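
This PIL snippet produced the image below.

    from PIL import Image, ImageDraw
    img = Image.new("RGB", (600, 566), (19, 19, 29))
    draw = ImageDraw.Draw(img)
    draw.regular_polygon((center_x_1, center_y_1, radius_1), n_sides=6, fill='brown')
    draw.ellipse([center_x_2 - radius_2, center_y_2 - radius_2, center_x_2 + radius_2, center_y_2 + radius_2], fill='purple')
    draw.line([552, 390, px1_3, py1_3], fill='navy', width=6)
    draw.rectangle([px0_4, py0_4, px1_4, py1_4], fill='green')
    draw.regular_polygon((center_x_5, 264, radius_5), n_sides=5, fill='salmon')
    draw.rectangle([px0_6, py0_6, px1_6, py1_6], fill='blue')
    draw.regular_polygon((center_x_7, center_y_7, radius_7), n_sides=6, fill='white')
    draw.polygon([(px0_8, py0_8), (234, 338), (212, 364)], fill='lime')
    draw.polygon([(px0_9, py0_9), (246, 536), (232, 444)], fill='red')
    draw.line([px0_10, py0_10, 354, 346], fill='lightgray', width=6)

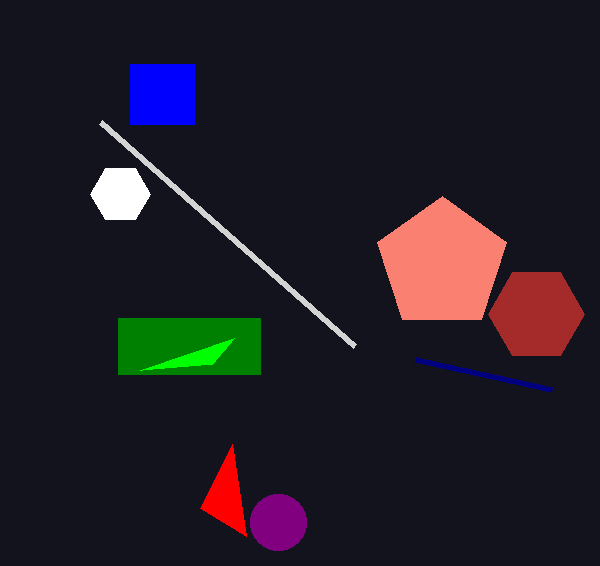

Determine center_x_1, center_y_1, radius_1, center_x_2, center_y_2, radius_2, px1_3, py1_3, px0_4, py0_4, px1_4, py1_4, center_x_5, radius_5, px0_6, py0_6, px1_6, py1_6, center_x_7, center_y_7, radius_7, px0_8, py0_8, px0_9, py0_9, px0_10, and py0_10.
center_x_1 = 536
center_y_1 = 314
radius_1 = 48
center_x_2 = 278
center_y_2 = 522
radius_2 = 28
px1_3 = 416
py1_3 = 360
px0_4 = 118
py0_4 = 318
px1_4 = 260
py1_4 = 374
center_x_5 = 442
radius_5 = 68
px0_6 = 130
py0_6 = 64
px1_6 = 194
py1_6 = 124
center_x_7 = 120
center_y_7 = 194
radius_7 = 30
px0_8 = 140
py0_8 = 370
px0_9 = 200
py0_9 = 508
px0_10 = 100
py0_10 = 122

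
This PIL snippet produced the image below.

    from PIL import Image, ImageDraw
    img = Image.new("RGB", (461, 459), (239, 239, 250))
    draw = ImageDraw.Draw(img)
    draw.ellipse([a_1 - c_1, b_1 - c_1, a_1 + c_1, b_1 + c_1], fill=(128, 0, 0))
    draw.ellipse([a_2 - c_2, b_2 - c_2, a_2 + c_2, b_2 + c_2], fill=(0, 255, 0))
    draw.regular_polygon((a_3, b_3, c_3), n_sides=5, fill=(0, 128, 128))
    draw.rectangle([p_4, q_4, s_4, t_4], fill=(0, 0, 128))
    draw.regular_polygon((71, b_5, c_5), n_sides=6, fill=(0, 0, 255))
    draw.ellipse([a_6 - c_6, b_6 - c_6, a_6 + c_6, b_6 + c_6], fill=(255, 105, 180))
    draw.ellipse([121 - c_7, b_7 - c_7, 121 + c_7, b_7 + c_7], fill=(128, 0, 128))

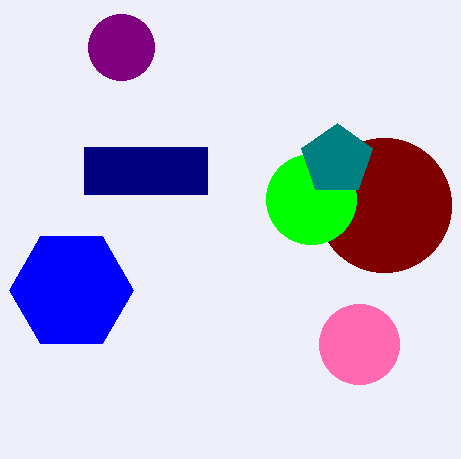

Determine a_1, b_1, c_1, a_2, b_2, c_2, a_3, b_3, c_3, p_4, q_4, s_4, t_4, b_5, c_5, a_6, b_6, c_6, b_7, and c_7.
a_1 = 384
b_1 = 205
c_1 = 67
a_2 = 311
b_2 = 199
c_2 = 45
a_3 = 337
b_3 = 160
c_3 = 37
p_4 = 84
q_4 = 147
s_4 = 207
t_4 = 194
b_5 = 290
c_5 = 62
a_6 = 359
b_6 = 344
c_6 = 40
b_7 = 47
c_7 = 33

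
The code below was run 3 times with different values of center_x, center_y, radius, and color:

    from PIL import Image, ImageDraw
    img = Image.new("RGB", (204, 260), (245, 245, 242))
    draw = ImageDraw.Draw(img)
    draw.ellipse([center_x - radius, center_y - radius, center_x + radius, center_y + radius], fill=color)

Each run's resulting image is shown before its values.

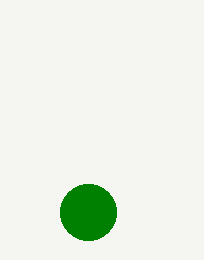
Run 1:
center_x = 88, center_y = 212, radius = 28, color = 'green'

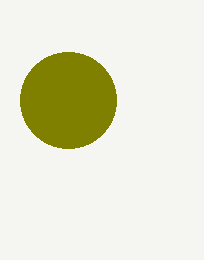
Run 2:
center_x = 68; center_y = 100; radius = 48; color = 'olive'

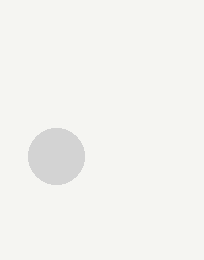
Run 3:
center_x = 56
center_y = 156
radius = 28
color = 'lightgray'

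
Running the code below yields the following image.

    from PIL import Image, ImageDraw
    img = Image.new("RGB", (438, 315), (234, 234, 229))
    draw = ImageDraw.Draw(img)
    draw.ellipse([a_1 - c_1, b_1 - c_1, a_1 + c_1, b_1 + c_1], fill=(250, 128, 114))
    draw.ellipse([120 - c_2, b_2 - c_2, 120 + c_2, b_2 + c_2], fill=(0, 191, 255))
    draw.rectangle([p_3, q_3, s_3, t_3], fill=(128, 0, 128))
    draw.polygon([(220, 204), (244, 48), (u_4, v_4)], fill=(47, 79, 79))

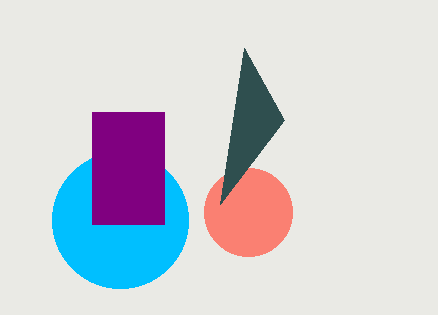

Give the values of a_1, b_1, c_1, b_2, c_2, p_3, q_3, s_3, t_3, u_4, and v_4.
a_1 = 248; b_1 = 212; c_1 = 44; b_2 = 220; c_2 = 68; p_3 = 92; q_3 = 112; s_3 = 164; t_3 = 224; u_4 = 284; v_4 = 120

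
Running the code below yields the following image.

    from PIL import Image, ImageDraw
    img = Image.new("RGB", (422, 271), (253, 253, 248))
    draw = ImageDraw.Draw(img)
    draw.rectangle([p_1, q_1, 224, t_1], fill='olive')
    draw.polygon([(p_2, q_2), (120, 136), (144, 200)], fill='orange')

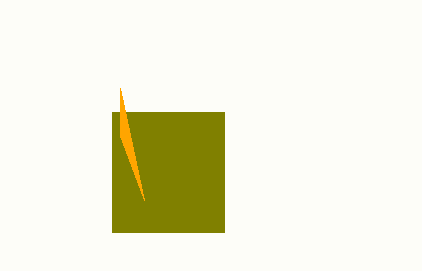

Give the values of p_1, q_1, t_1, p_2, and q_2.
p_1 = 112
q_1 = 112
t_1 = 232
p_2 = 120
q_2 = 88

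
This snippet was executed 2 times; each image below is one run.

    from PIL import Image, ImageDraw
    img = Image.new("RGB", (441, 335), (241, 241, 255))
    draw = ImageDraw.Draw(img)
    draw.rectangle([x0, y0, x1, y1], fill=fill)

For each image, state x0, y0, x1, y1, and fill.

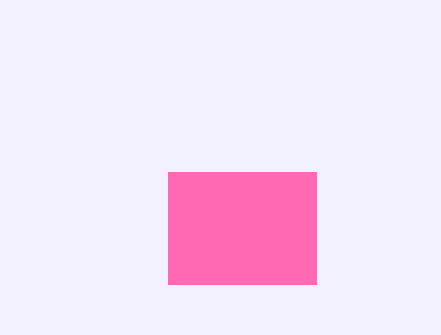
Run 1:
x0 = 168
y0 = 172
x1 = 316
y1 = 284
fill = 'hotpink'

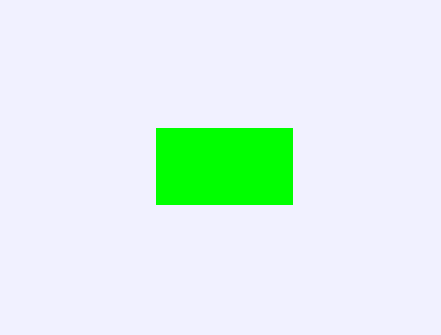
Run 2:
x0 = 156; y0 = 128; x1 = 292; y1 = 204; fill = 'lime'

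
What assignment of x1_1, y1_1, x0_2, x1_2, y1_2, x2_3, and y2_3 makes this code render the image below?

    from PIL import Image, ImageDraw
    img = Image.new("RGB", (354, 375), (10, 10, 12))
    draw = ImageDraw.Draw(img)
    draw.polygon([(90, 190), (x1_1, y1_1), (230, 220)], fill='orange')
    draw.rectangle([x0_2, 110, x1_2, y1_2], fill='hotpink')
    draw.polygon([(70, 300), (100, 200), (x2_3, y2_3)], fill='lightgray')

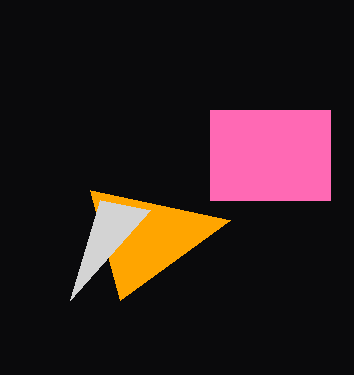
x1_1 = 120; y1_1 = 300; x0_2 = 210; x1_2 = 330; y1_2 = 200; x2_3 = 150; y2_3 = 210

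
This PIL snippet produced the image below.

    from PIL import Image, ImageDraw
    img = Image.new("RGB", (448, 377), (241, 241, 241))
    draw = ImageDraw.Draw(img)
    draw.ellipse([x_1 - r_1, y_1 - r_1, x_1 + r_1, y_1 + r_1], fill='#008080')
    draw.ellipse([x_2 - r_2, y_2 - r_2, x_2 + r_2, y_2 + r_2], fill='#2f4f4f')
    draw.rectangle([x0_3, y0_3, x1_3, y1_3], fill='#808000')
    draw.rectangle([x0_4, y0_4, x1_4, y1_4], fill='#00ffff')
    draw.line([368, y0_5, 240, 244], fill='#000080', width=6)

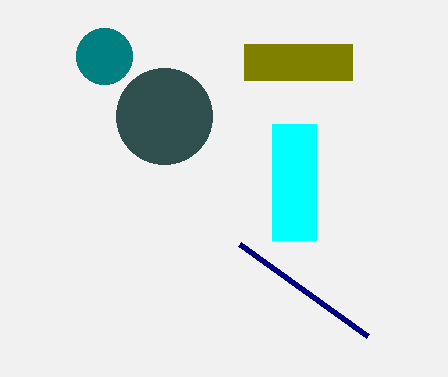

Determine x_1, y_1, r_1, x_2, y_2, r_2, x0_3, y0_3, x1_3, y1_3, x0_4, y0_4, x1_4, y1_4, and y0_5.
x_1 = 104; y_1 = 56; r_1 = 28; x_2 = 164; y_2 = 116; r_2 = 48; x0_3 = 244; y0_3 = 44; x1_3 = 352; y1_3 = 80; x0_4 = 272; y0_4 = 124; x1_4 = 316; y1_4 = 240; y0_5 = 336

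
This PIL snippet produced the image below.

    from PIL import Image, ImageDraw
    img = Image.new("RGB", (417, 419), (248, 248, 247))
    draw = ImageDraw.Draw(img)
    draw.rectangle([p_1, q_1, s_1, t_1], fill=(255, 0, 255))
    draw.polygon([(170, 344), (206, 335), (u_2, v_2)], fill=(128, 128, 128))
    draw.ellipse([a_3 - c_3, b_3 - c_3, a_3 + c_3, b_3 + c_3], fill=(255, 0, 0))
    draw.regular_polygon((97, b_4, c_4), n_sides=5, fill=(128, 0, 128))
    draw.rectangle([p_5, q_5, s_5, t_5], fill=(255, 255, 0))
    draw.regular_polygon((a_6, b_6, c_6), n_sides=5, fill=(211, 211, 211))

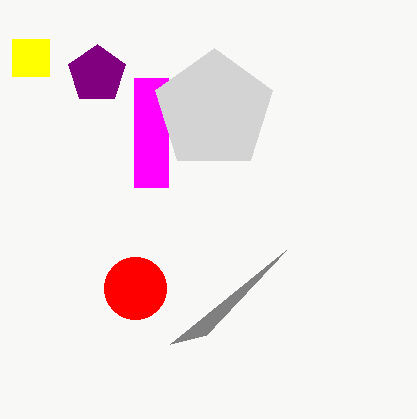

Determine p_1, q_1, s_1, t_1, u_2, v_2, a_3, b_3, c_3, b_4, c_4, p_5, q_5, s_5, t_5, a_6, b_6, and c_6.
p_1 = 134
q_1 = 78
s_1 = 168
t_1 = 187
u_2 = 286
v_2 = 250
a_3 = 135
b_3 = 288
c_3 = 31
b_4 = 74
c_4 = 30
p_5 = 12
q_5 = 39
s_5 = 49
t_5 = 76
a_6 = 214
b_6 = 110
c_6 = 62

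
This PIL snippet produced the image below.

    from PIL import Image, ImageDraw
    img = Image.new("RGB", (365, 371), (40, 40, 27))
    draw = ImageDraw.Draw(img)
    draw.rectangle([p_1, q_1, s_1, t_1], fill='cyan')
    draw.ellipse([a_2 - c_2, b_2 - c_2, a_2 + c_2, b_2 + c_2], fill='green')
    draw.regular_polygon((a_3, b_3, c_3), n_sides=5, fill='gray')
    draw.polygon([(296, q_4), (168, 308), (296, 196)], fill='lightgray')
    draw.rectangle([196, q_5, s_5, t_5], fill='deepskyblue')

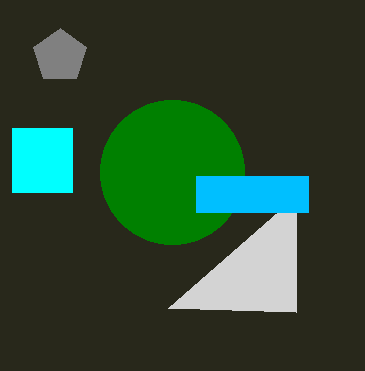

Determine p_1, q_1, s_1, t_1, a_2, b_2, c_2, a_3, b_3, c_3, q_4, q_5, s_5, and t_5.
p_1 = 12; q_1 = 128; s_1 = 72; t_1 = 192; a_2 = 172; b_2 = 172; c_2 = 72; a_3 = 60; b_3 = 56; c_3 = 28; q_4 = 312; q_5 = 176; s_5 = 308; t_5 = 212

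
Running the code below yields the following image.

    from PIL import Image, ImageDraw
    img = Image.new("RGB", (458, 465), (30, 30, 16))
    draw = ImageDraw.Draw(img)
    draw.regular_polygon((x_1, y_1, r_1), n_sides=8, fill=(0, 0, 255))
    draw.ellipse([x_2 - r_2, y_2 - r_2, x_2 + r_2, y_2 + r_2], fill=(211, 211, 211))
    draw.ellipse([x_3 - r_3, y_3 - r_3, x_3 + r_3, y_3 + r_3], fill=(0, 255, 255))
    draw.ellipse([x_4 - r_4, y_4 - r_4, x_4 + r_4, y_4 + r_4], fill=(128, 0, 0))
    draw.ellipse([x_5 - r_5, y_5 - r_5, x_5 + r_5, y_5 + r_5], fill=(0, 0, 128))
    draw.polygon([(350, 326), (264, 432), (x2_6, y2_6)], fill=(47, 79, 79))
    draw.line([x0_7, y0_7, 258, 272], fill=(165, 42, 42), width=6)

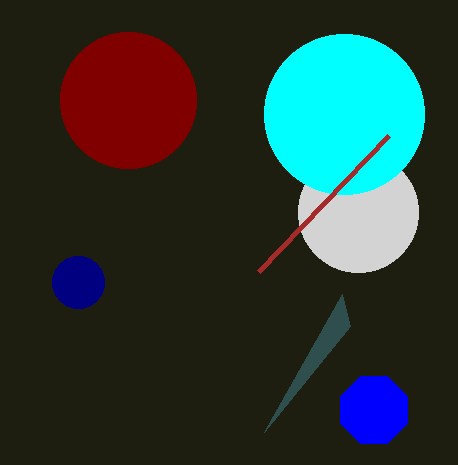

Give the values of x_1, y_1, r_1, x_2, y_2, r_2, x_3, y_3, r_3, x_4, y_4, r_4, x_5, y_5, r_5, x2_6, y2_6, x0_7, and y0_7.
x_1 = 374, y_1 = 410, r_1 = 36, x_2 = 358, y_2 = 212, r_2 = 60, x_3 = 344, y_3 = 114, r_3 = 80, x_4 = 128, y_4 = 100, r_4 = 68, x_5 = 78, y_5 = 282, r_5 = 26, x2_6 = 342, y2_6 = 294, x0_7 = 388, y0_7 = 136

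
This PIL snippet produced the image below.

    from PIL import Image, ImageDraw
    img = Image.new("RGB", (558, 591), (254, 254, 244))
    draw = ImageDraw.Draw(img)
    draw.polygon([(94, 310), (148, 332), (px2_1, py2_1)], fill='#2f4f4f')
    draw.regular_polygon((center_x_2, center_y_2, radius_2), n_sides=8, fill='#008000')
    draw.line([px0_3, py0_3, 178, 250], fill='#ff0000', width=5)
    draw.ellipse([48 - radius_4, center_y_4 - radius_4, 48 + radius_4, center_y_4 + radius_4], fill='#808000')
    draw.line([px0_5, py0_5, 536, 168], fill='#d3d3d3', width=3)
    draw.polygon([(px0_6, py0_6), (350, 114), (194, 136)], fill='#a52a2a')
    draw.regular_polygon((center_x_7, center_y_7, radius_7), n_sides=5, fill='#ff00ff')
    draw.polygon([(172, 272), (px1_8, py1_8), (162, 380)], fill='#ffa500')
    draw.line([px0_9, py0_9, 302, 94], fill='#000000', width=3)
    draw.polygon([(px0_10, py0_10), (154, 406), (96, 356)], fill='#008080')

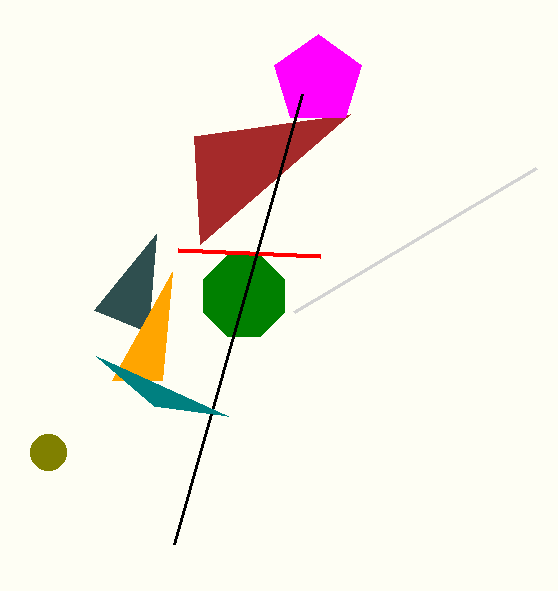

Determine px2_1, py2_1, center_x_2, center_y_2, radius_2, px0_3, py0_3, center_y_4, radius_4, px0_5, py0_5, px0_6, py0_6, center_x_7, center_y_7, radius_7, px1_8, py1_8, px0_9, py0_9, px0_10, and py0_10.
px2_1 = 156; py2_1 = 234; center_x_2 = 244; center_y_2 = 296; radius_2 = 44; px0_3 = 320; py0_3 = 256; center_y_4 = 452; radius_4 = 18; px0_5 = 294; py0_5 = 312; px0_6 = 200; py0_6 = 244; center_x_7 = 318; center_y_7 = 80; radius_7 = 46; px1_8 = 112; py1_8 = 380; px0_9 = 174; py0_9 = 544; px0_10 = 228; py0_10 = 416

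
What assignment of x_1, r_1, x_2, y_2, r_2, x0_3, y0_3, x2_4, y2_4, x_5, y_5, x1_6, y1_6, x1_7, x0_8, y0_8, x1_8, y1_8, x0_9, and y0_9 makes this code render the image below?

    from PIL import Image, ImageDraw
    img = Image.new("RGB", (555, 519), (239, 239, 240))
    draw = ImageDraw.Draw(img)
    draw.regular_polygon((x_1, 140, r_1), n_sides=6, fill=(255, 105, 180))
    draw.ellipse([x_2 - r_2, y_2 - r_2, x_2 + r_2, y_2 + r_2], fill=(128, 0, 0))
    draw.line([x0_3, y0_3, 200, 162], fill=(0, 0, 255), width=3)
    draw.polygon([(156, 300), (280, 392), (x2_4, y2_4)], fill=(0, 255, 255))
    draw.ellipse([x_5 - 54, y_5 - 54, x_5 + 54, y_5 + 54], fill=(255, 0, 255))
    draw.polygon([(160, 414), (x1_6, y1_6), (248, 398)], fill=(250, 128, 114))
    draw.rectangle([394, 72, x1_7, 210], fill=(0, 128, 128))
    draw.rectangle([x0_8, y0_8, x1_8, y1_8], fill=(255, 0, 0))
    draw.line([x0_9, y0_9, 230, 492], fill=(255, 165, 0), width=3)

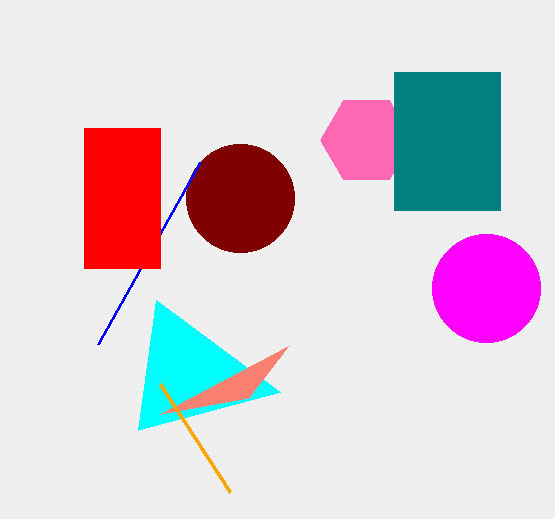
x_1 = 366, r_1 = 46, x_2 = 240, y_2 = 198, r_2 = 54, x0_3 = 98, y0_3 = 344, x2_4 = 138, y2_4 = 430, x_5 = 486, y_5 = 288, x1_6 = 288, y1_6 = 346, x1_7 = 500, x0_8 = 84, y0_8 = 128, x1_8 = 160, y1_8 = 268, x0_9 = 160, y0_9 = 384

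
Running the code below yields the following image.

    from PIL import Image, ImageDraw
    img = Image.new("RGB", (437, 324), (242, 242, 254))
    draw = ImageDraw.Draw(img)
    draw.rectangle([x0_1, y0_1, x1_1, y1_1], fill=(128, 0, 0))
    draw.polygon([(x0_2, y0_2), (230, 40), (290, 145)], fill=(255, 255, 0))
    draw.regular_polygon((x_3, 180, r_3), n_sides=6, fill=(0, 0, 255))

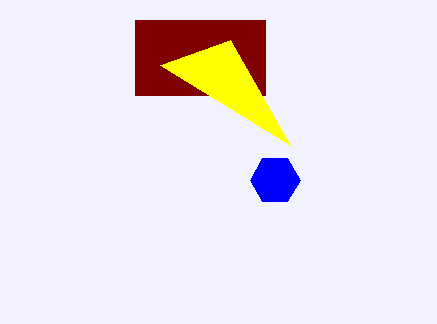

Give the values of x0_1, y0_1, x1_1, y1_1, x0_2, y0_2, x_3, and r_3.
x0_1 = 135
y0_1 = 20
x1_1 = 265
y1_1 = 95
x0_2 = 160
y0_2 = 65
x_3 = 275
r_3 = 25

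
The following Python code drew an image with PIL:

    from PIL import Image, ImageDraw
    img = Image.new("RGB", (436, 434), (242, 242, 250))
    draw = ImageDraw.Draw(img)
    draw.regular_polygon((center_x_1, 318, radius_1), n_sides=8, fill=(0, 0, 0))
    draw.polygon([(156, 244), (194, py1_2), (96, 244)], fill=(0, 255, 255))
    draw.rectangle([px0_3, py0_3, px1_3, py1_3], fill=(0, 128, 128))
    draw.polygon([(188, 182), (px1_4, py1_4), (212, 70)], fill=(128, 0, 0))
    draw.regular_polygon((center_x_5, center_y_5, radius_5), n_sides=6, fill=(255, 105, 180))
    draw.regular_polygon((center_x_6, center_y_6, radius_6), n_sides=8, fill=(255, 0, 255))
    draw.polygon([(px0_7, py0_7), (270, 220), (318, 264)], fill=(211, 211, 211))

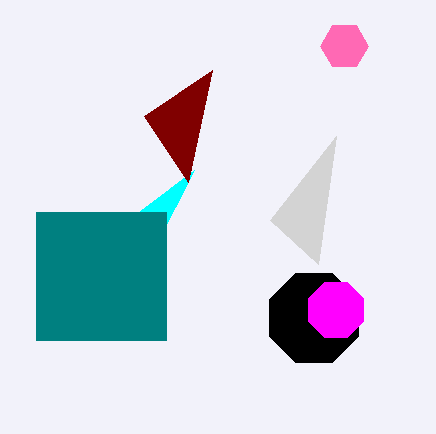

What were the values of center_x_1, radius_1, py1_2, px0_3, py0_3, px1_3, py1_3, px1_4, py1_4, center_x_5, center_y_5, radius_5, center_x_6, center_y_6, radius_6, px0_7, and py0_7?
center_x_1 = 314
radius_1 = 48
py1_2 = 170
px0_3 = 36
py0_3 = 212
px1_3 = 166
py1_3 = 340
px1_4 = 144
py1_4 = 116
center_x_5 = 344
center_y_5 = 46
radius_5 = 24
center_x_6 = 336
center_y_6 = 310
radius_6 = 30
px0_7 = 336
py0_7 = 136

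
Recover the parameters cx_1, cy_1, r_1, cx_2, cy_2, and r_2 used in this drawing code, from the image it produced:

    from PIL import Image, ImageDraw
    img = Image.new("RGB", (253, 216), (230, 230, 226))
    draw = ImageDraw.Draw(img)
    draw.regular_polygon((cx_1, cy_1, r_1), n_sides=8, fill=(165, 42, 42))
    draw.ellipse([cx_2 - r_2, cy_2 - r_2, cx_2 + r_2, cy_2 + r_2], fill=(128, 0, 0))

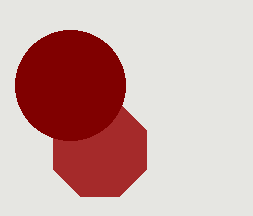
cx_1 = 100, cy_1 = 150, r_1 = 50, cx_2 = 70, cy_2 = 85, r_2 = 55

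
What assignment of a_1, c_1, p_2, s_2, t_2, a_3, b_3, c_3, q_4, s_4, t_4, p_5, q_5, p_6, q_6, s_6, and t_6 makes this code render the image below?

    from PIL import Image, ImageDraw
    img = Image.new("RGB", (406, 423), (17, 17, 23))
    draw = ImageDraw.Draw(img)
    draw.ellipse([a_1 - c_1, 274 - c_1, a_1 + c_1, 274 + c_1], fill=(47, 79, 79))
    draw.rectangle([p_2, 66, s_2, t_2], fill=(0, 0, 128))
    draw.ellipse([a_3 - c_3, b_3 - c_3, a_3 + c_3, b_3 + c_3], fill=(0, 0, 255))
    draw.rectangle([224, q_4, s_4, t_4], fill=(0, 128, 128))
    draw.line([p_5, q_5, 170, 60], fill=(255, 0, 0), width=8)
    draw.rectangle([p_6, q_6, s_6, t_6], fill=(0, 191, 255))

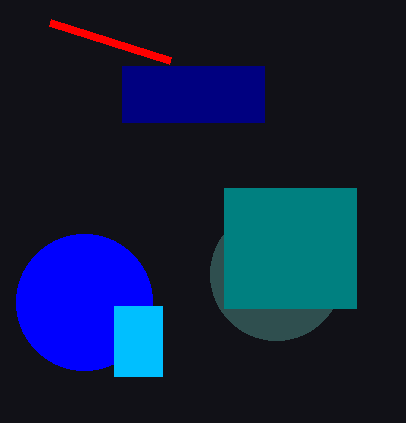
a_1 = 276
c_1 = 66
p_2 = 122
s_2 = 264
t_2 = 122
a_3 = 84
b_3 = 302
c_3 = 68
q_4 = 188
s_4 = 356
t_4 = 308
p_5 = 50
q_5 = 22
p_6 = 114
q_6 = 306
s_6 = 162
t_6 = 376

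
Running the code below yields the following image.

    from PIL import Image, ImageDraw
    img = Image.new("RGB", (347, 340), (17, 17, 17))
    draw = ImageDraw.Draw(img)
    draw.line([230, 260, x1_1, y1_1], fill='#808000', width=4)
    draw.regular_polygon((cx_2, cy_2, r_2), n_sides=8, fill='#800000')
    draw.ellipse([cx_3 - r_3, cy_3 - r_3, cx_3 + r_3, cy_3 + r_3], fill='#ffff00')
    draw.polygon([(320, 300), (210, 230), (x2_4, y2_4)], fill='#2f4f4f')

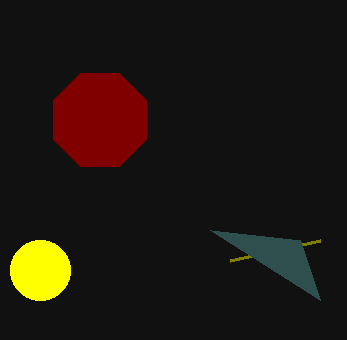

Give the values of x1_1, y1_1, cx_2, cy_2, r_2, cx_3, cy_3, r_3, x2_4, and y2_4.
x1_1 = 320; y1_1 = 240; cx_2 = 100; cy_2 = 120; r_2 = 50; cx_3 = 40; cy_3 = 270; r_3 = 30; x2_4 = 300; y2_4 = 240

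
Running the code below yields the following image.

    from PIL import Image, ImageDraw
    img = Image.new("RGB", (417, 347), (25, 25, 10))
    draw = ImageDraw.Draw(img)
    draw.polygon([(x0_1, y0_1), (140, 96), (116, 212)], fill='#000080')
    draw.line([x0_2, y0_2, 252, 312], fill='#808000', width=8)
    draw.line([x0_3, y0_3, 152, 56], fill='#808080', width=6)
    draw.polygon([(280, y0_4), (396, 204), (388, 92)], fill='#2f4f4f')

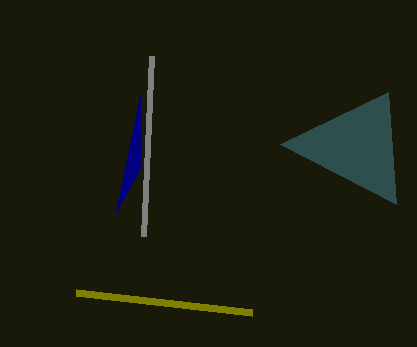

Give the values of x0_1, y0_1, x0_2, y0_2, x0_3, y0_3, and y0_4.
x0_1 = 140; y0_1 = 168; x0_2 = 76; y0_2 = 292; x0_3 = 144; y0_3 = 236; y0_4 = 144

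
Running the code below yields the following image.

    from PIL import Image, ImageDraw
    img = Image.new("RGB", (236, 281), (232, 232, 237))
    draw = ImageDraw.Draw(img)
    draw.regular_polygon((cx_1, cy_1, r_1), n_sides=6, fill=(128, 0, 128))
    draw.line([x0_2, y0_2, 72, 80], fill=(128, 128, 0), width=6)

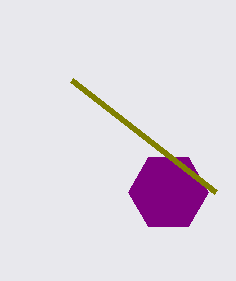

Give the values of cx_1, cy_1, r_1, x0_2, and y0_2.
cx_1 = 168
cy_1 = 192
r_1 = 40
x0_2 = 216
y0_2 = 192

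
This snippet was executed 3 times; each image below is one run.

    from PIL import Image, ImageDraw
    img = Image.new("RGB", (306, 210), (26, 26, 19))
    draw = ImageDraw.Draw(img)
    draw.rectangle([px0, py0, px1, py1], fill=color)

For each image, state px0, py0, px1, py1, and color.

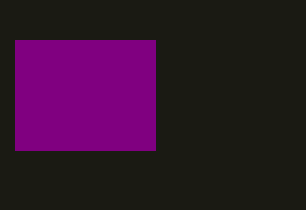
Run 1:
px0 = 15, py0 = 40, px1 = 155, py1 = 150, color = 'purple'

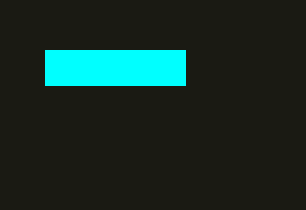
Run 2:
px0 = 45; py0 = 50; px1 = 185; py1 = 85; color = 'cyan'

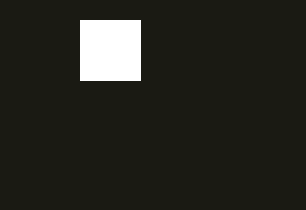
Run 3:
px0 = 80; py0 = 20; px1 = 140; py1 = 80; color = 'white'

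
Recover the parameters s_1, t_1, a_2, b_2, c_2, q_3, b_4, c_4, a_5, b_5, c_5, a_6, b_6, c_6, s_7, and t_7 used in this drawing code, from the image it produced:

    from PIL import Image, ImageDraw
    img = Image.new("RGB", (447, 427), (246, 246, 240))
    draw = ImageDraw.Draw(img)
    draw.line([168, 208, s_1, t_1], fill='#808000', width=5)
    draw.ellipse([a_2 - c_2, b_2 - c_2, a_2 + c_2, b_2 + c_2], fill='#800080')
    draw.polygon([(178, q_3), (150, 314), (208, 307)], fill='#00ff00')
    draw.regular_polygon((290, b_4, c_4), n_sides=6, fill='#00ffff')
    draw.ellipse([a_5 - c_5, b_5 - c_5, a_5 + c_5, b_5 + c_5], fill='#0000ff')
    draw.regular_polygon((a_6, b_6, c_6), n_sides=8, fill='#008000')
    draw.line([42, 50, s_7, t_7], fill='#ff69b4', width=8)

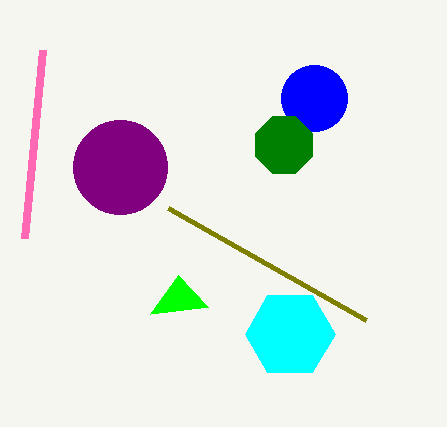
s_1 = 366; t_1 = 320; a_2 = 120; b_2 = 167; c_2 = 47; q_3 = 275; b_4 = 334; c_4 = 45; a_5 = 314; b_5 = 98; c_5 = 33; a_6 = 284; b_6 = 145; c_6 = 31; s_7 = 24; t_7 = 238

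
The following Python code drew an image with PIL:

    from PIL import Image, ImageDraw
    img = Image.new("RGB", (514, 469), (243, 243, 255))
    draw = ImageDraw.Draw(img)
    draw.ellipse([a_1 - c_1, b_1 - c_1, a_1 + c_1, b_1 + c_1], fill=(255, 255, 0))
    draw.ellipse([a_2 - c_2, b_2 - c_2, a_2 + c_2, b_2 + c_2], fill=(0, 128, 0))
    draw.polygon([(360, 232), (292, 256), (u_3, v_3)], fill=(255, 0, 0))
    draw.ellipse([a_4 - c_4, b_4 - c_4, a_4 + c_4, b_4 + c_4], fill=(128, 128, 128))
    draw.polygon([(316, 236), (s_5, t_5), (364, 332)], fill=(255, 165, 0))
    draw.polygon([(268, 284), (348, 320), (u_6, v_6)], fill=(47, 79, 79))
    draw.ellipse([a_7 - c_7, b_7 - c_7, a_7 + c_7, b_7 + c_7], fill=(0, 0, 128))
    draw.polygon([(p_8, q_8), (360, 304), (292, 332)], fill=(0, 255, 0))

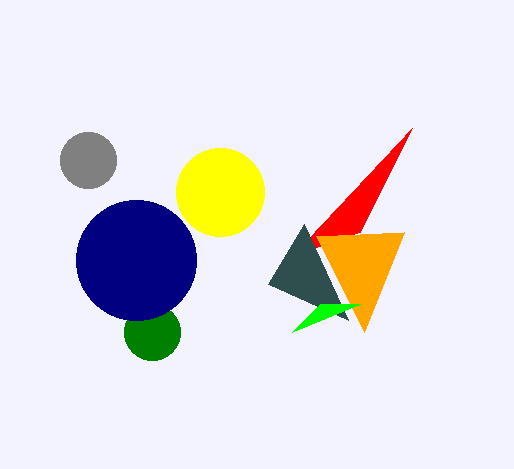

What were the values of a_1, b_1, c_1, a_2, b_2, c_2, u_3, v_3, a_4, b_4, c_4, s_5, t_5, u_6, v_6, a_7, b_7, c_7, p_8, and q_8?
a_1 = 220, b_1 = 192, c_1 = 44, a_2 = 152, b_2 = 332, c_2 = 28, u_3 = 412, v_3 = 128, a_4 = 88, b_4 = 160, c_4 = 28, s_5 = 404, t_5 = 232, u_6 = 304, v_6 = 224, a_7 = 136, b_7 = 260, c_7 = 60, p_8 = 320, q_8 = 304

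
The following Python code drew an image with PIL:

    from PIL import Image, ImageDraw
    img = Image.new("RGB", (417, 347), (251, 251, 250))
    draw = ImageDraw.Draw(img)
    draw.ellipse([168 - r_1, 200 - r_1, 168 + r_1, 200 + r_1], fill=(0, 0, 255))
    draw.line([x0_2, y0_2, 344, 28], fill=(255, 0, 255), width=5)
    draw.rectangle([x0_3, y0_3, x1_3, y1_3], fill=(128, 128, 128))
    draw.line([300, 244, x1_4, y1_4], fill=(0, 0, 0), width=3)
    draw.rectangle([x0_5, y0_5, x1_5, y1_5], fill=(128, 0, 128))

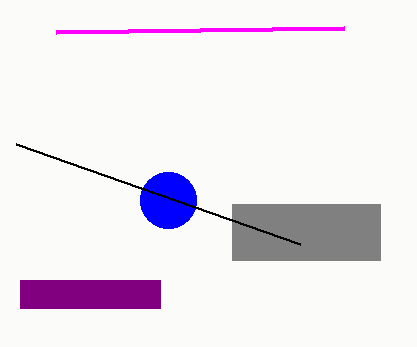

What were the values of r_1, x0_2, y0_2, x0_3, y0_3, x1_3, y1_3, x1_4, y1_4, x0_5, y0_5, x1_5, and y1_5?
r_1 = 28, x0_2 = 56, y0_2 = 32, x0_3 = 232, y0_3 = 204, x1_3 = 380, y1_3 = 260, x1_4 = 16, y1_4 = 144, x0_5 = 20, y0_5 = 280, x1_5 = 160, y1_5 = 308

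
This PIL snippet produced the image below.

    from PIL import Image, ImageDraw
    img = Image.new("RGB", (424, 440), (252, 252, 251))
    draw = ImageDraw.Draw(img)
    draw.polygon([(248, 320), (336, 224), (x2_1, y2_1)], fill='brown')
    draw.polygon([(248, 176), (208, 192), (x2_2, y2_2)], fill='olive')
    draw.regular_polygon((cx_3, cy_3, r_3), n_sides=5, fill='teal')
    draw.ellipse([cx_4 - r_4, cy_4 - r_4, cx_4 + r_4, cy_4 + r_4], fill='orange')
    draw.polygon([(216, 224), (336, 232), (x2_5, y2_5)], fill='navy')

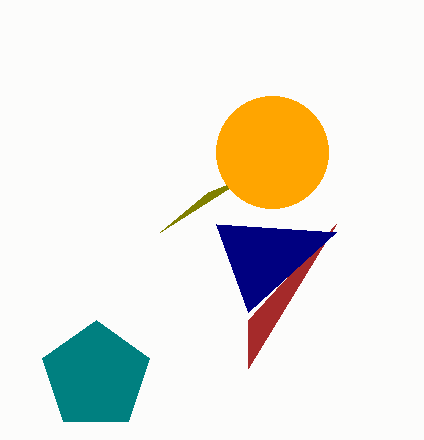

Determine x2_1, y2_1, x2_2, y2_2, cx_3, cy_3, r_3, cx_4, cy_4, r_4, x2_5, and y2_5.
x2_1 = 248; y2_1 = 368; x2_2 = 160; y2_2 = 232; cx_3 = 96; cy_3 = 376; r_3 = 56; cx_4 = 272; cy_4 = 152; r_4 = 56; x2_5 = 248; y2_5 = 312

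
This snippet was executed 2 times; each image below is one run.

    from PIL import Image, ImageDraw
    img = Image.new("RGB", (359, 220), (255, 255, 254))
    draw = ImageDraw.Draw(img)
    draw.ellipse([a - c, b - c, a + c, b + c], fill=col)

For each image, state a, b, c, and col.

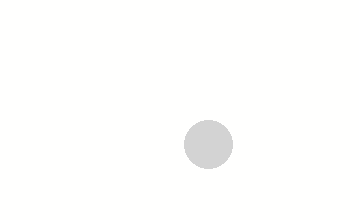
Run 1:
a = 208
b = 144
c = 24
col = 'lightgray'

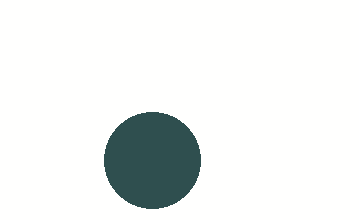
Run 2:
a = 152, b = 160, c = 48, col = 'darkslategray'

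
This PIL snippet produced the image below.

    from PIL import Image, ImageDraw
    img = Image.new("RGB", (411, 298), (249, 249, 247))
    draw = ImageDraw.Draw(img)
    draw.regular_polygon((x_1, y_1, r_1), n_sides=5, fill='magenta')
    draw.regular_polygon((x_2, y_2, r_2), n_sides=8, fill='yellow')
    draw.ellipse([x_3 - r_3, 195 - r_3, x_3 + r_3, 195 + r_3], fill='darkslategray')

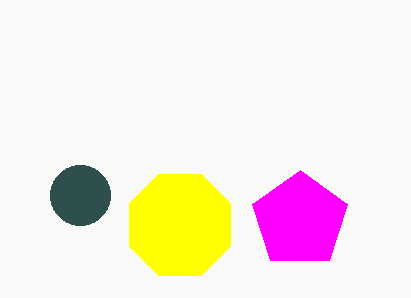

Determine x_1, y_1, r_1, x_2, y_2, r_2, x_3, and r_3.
x_1 = 300, y_1 = 220, r_1 = 50, x_2 = 180, y_2 = 225, r_2 = 55, x_3 = 80, r_3 = 30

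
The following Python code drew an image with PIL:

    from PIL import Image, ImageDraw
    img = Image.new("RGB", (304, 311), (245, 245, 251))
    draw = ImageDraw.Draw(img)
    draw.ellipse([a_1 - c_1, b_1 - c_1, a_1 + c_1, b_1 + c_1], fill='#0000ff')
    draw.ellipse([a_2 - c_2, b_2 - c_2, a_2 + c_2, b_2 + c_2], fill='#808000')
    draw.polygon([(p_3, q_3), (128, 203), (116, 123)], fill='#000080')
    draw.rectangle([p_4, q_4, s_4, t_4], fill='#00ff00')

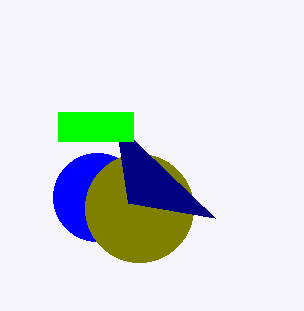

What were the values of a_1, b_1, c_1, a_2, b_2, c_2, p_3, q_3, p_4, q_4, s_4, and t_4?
a_1 = 97
b_1 = 197
c_1 = 44
a_2 = 139
b_2 = 208
c_2 = 54
p_3 = 215
q_3 = 218
p_4 = 58
q_4 = 112
s_4 = 133
t_4 = 141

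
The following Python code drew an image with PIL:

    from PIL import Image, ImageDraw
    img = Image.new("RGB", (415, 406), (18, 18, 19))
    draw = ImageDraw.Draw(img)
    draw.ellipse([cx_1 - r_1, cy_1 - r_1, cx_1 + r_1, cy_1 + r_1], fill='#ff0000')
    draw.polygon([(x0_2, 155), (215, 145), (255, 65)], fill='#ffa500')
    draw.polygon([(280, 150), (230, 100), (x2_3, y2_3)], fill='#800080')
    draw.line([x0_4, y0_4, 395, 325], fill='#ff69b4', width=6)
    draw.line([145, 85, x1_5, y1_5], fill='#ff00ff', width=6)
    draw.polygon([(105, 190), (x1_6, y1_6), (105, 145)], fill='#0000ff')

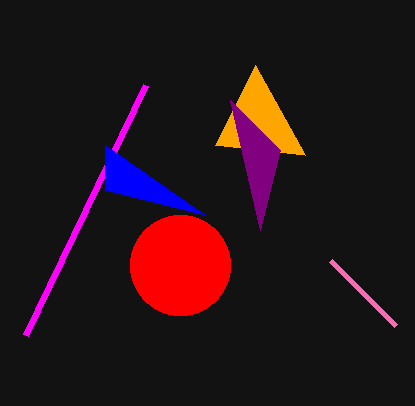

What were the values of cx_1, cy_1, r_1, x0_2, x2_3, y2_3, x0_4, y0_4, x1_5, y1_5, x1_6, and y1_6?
cx_1 = 180
cy_1 = 265
r_1 = 50
x0_2 = 305
x2_3 = 260
y2_3 = 230
x0_4 = 330
y0_4 = 260
x1_5 = 25
y1_5 = 335
x1_6 = 205
y1_6 = 215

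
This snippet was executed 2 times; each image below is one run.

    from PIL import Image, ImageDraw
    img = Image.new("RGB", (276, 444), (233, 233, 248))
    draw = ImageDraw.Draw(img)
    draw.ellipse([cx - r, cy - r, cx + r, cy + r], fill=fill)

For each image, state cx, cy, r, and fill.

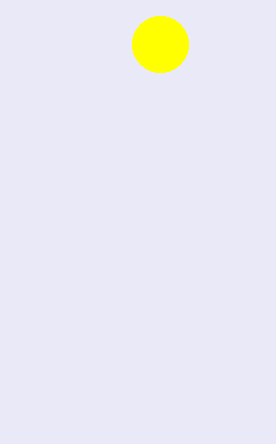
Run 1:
cx = 160, cy = 44, r = 28, fill = 'yellow'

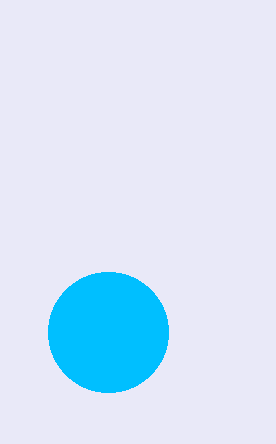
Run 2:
cx = 108
cy = 332
r = 60
fill = 'deepskyblue'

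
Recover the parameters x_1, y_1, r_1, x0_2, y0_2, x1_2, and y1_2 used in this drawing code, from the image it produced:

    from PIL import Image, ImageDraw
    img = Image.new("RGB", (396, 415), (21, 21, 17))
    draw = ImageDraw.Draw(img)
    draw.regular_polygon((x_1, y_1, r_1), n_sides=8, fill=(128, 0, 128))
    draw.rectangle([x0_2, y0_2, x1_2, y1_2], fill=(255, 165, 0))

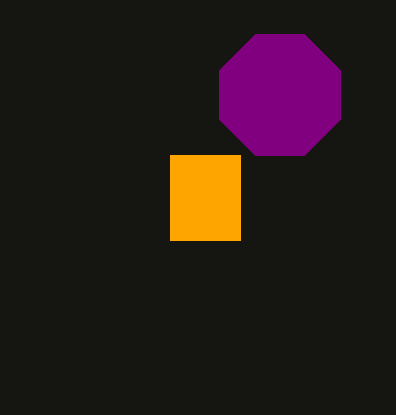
x_1 = 280, y_1 = 95, r_1 = 65, x0_2 = 170, y0_2 = 155, x1_2 = 240, y1_2 = 240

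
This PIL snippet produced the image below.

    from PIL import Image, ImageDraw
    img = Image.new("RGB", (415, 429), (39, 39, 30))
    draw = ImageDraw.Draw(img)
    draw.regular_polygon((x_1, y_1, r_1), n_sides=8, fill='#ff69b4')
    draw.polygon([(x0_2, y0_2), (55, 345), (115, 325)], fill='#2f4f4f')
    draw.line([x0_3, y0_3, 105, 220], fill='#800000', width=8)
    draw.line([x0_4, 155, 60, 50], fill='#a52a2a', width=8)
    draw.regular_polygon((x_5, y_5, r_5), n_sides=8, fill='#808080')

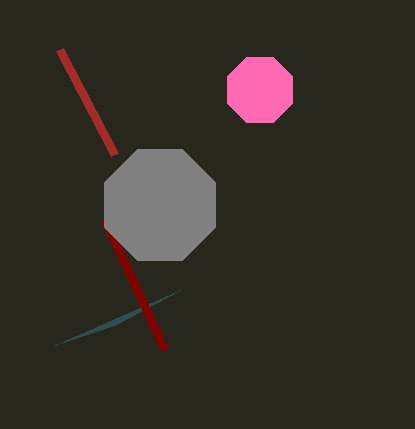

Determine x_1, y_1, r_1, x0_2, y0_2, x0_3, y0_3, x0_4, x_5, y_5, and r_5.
x_1 = 260, y_1 = 90, r_1 = 35, x0_2 = 180, y0_2 = 290, x0_3 = 165, y0_3 = 350, x0_4 = 115, x_5 = 160, y_5 = 205, r_5 = 60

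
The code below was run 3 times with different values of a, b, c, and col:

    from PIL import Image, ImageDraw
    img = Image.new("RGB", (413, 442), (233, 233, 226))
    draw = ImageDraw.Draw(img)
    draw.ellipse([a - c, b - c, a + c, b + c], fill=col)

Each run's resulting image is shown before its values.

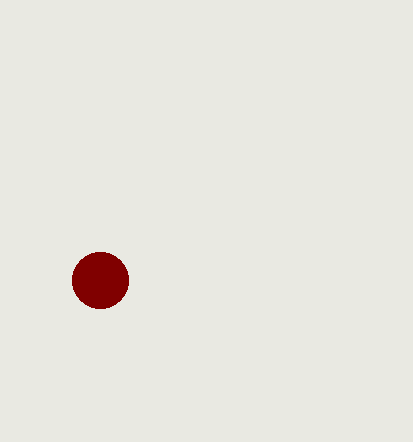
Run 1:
a = 100
b = 280
c = 28
col = 'maroon'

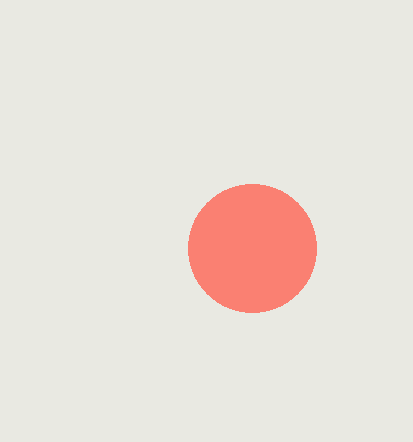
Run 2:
a = 252; b = 248; c = 64; col = 'salmon'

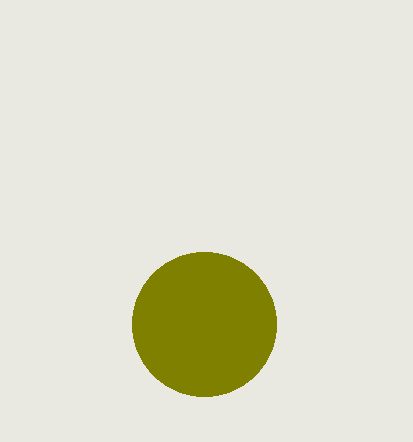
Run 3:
a = 204; b = 324; c = 72; col = 'olive'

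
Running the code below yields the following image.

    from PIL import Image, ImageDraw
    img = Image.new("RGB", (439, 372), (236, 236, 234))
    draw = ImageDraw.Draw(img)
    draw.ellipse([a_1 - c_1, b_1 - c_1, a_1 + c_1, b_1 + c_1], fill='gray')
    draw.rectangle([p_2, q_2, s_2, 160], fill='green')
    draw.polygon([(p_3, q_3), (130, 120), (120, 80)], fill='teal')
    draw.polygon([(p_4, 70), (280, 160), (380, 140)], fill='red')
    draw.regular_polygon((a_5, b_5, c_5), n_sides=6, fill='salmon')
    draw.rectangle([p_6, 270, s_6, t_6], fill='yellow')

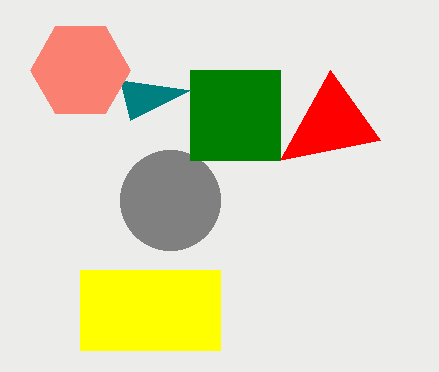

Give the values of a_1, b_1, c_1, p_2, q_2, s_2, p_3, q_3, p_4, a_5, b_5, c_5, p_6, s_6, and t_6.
a_1 = 170, b_1 = 200, c_1 = 50, p_2 = 190, q_2 = 70, s_2 = 280, p_3 = 190, q_3 = 90, p_4 = 330, a_5 = 80, b_5 = 70, c_5 = 50, p_6 = 80, s_6 = 220, t_6 = 350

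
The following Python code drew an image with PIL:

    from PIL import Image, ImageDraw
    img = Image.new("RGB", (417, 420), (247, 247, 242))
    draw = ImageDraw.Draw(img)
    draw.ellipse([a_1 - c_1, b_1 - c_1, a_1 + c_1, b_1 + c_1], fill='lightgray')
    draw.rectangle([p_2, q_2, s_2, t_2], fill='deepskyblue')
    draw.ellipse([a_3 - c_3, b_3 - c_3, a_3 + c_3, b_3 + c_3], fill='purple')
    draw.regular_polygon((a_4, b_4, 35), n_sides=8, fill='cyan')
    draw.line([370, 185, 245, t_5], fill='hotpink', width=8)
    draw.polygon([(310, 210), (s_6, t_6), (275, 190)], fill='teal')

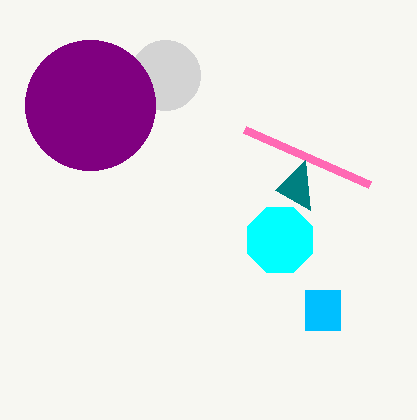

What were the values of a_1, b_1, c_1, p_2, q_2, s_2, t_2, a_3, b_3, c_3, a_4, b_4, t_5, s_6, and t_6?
a_1 = 165; b_1 = 75; c_1 = 35; p_2 = 305; q_2 = 290; s_2 = 340; t_2 = 330; a_3 = 90; b_3 = 105; c_3 = 65; a_4 = 280; b_4 = 240; t_5 = 130; s_6 = 305; t_6 = 160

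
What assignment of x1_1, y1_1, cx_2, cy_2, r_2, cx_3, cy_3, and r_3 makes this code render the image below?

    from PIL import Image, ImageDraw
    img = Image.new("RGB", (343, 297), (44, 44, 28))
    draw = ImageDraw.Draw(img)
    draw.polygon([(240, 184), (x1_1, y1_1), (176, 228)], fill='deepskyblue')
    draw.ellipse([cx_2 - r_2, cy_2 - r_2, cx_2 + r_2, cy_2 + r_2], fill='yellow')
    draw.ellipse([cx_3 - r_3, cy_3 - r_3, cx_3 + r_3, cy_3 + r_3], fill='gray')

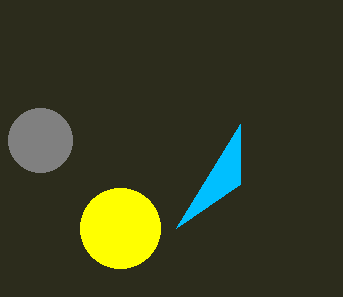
x1_1 = 240
y1_1 = 124
cx_2 = 120
cy_2 = 228
r_2 = 40
cx_3 = 40
cy_3 = 140
r_3 = 32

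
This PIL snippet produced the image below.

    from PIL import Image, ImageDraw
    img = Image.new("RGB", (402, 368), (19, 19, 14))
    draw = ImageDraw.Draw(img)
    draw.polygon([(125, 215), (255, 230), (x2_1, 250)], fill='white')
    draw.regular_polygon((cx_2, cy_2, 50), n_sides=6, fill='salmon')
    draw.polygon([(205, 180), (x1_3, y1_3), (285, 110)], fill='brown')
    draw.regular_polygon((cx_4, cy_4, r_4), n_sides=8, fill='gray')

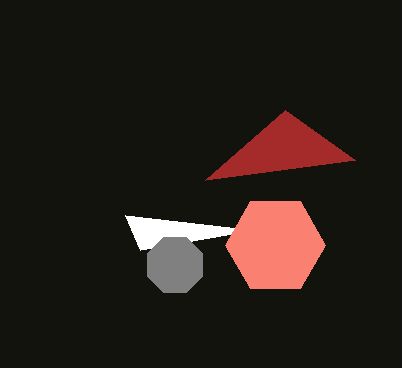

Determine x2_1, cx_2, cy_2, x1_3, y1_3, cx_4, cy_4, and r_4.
x2_1 = 140, cx_2 = 275, cy_2 = 245, x1_3 = 355, y1_3 = 160, cx_4 = 175, cy_4 = 265, r_4 = 30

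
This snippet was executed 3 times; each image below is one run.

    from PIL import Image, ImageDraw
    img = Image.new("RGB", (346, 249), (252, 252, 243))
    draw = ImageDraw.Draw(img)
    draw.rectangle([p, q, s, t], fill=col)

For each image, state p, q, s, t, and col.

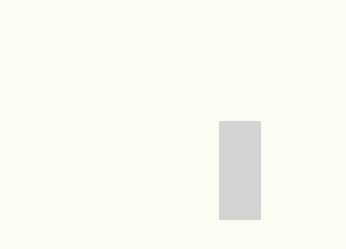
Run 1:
p = 219, q = 121, s = 260, t = 219, col = 'lightgray'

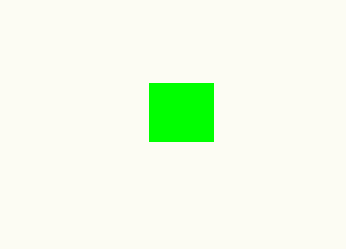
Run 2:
p = 149
q = 83
s = 213
t = 141
col = 'lime'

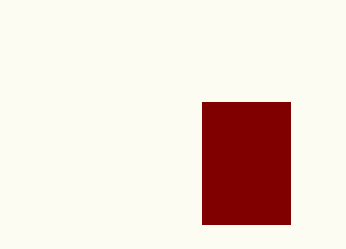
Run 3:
p = 202, q = 102, s = 290, t = 224, col = 'maroon'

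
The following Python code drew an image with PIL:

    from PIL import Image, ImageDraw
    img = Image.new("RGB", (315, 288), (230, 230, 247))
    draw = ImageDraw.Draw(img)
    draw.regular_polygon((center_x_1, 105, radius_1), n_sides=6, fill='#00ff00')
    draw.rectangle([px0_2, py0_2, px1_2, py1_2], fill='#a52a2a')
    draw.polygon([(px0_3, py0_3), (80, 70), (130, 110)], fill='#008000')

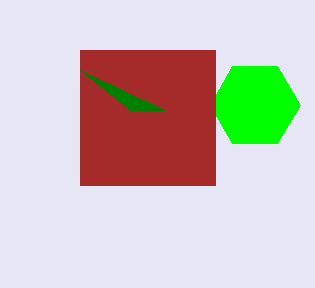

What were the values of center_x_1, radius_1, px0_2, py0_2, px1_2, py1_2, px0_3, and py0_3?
center_x_1 = 255
radius_1 = 45
px0_2 = 80
py0_2 = 50
px1_2 = 215
py1_2 = 185
px0_3 = 165
py0_3 = 110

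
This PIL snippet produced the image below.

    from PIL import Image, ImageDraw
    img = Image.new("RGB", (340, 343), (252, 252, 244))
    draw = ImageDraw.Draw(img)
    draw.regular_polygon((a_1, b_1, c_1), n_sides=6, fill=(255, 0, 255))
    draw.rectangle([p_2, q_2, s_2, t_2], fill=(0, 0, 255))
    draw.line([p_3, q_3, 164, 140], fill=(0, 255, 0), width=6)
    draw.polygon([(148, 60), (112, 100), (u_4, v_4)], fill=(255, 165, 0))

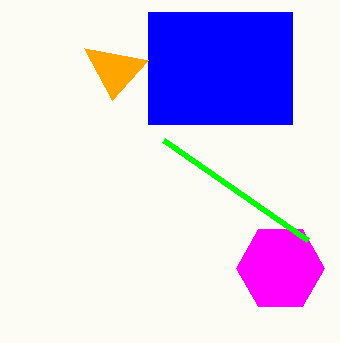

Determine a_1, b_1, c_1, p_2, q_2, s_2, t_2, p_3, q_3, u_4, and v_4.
a_1 = 280; b_1 = 268; c_1 = 44; p_2 = 148; q_2 = 12; s_2 = 292; t_2 = 124; p_3 = 308; q_3 = 240; u_4 = 84; v_4 = 48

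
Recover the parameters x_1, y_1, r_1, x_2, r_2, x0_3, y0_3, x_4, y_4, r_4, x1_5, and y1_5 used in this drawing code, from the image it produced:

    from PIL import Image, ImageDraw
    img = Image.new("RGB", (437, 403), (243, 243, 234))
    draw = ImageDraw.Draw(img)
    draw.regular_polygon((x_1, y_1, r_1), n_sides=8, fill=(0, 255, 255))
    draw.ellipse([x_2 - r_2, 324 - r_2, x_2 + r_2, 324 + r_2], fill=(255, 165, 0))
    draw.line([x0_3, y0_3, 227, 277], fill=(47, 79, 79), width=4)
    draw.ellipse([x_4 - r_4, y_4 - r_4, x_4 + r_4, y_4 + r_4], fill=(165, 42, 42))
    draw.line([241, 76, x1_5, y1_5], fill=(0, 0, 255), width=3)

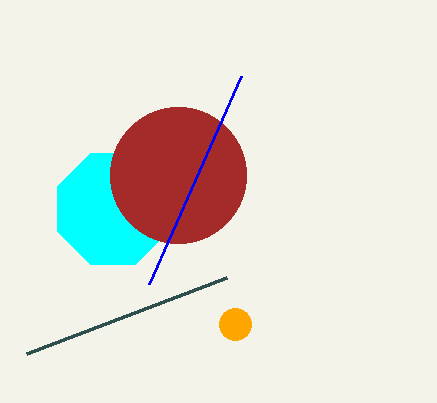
x_1 = 113, y_1 = 209, r_1 = 60, x_2 = 235, r_2 = 16, x0_3 = 27, y0_3 = 353, x_4 = 178, y_4 = 175, r_4 = 68, x1_5 = 149, y1_5 = 284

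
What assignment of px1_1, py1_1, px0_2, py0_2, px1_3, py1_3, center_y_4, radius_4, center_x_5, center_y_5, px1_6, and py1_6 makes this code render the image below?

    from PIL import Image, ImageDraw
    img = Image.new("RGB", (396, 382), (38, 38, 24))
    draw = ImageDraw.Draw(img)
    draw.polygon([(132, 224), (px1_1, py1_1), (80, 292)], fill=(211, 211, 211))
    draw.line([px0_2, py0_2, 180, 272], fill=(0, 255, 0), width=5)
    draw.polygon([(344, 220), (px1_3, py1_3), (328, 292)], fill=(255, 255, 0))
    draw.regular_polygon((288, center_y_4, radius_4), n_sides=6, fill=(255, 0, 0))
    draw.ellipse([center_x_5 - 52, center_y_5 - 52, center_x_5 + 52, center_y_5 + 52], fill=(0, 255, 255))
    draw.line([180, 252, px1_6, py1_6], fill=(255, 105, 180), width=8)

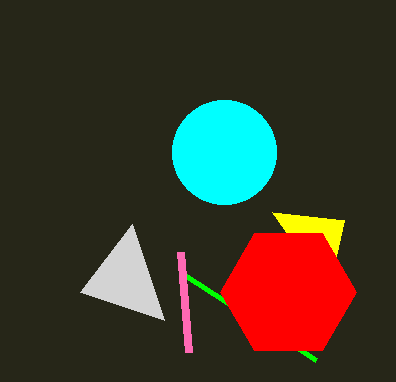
px1_1 = 164; py1_1 = 320; px0_2 = 316; py0_2 = 360; px1_3 = 272; py1_3 = 212; center_y_4 = 292; radius_4 = 68; center_x_5 = 224; center_y_5 = 152; px1_6 = 188; py1_6 = 352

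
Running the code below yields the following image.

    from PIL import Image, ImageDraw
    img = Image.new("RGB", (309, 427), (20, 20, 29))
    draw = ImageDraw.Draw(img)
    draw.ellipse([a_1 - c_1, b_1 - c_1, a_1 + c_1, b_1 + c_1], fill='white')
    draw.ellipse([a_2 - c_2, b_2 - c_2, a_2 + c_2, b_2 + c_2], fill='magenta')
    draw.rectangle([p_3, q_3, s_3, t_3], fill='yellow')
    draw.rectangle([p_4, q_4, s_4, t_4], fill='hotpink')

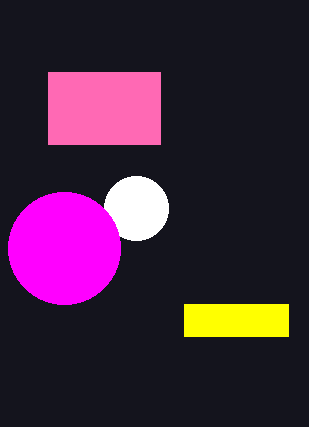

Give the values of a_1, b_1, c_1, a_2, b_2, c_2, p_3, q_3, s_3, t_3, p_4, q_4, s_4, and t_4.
a_1 = 136, b_1 = 208, c_1 = 32, a_2 = 64, b_2 = 248, c_2 = 56, p_3 = 184, q_3 = 304, s_3 = 288, t_3 = 336, p_4 = 48, q_4 = 72, s_4 = 160, t_4 = 144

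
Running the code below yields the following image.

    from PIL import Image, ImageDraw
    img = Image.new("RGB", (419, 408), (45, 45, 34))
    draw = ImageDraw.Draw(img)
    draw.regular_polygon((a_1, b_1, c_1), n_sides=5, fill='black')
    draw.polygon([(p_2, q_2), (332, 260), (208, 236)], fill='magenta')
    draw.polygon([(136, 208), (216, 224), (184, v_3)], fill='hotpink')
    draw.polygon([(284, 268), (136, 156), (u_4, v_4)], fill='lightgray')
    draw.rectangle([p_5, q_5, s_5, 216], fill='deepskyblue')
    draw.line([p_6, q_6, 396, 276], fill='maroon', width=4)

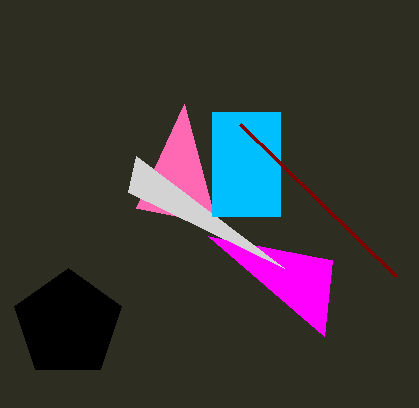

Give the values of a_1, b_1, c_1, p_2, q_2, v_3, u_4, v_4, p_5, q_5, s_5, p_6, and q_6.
a_1 = 68
b_1 = 324
c_1 = 56
p_2 = 324
q_2 = 336
v_3 = 104
u_4 = 128
v_4 = 192
p_5 = 212
q_5 = 112
s_5 = 280
p_6 = 240
q_6 = 124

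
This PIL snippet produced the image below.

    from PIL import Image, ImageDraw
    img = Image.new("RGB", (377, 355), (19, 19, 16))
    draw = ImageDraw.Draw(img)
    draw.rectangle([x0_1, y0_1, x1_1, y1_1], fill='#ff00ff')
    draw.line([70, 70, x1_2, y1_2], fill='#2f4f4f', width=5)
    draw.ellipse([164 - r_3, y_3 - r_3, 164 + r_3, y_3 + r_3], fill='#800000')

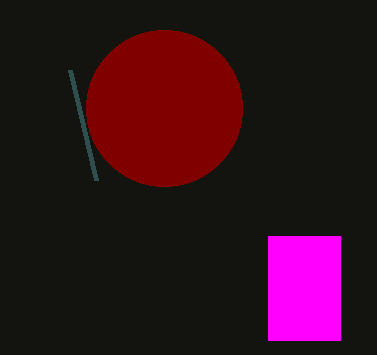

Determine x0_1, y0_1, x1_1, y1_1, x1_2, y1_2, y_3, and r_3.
x0_1 = 268; y0_1 = 236; x1_1 = 340; y1_1 = 340; x1_2 = 96; y1_2 = 180; y_3 = 108; r_3 = 78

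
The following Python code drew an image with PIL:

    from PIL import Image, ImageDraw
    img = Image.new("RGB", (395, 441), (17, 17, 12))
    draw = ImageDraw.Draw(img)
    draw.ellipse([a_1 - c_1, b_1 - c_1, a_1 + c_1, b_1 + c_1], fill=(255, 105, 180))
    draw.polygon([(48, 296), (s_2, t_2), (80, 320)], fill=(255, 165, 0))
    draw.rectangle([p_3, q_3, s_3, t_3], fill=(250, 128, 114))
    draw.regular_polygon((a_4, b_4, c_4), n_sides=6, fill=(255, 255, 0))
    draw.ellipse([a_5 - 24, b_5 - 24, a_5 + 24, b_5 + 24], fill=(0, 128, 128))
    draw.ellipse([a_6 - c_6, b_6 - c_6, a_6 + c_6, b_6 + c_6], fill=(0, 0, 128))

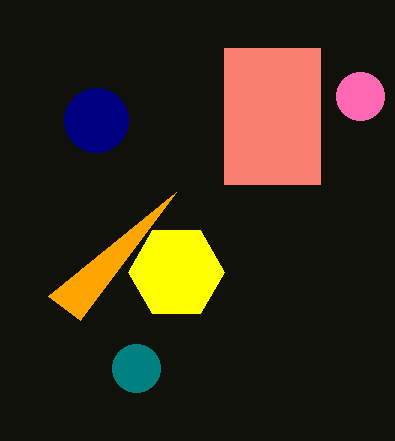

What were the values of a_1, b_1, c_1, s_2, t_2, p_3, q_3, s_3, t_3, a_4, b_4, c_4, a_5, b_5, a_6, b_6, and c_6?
a_1 = 360
b_1 = 96
c_1 = 24
s_2 = 176
t_2 = 192
p_3 = 224
q_3 = 48
s_3 = 320
t_3 = 184
a_4 = 176
b_4 = 272
c_4 = 48
a_5 = 136
b_5 = 368
a_6 = 96
b_6 = 120
c_6 = 32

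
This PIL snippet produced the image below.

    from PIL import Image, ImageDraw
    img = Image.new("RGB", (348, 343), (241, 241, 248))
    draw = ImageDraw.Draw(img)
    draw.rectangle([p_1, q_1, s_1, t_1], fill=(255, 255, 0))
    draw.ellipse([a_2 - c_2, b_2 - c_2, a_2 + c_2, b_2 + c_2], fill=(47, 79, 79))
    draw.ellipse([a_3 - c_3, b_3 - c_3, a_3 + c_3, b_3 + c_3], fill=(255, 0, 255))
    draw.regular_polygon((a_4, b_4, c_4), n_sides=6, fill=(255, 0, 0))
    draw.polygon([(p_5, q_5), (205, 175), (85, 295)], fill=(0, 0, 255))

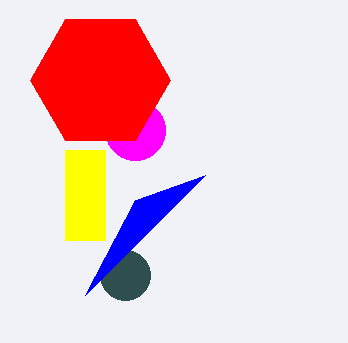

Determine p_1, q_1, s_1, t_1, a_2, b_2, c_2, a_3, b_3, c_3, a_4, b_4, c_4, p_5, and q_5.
p_1 = 65; q_1 = 150; s_1 = 105; t_1 = 240; a_2 = 125; b_2 = 275; c_2 = 25; a_3 = 135; b_3 = 130; c_3 = 30; a_4 = 100; b_4 = 80; c_4 = 70; p_5 = 135; q_5 = 200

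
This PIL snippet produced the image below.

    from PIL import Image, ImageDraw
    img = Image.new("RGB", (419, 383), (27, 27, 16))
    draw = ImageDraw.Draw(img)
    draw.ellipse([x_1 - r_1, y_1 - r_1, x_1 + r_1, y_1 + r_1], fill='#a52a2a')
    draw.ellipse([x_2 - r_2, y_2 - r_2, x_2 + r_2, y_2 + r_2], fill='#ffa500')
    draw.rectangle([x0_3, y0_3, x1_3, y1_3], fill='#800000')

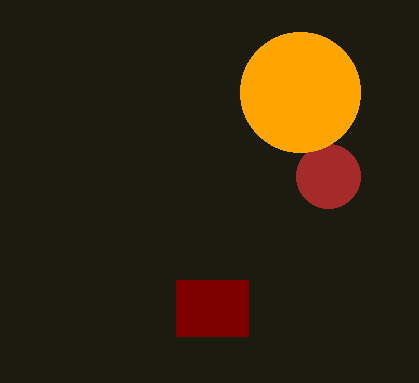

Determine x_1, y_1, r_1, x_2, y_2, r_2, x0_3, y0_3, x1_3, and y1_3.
x_1 = 328, y_1 = 176, r_1 = 32, x_2 = 300, y_2 = 92, r_2 = 60, x0_3 = 176, y0_3 = 280, x1_3 = 248, y1_3 = 336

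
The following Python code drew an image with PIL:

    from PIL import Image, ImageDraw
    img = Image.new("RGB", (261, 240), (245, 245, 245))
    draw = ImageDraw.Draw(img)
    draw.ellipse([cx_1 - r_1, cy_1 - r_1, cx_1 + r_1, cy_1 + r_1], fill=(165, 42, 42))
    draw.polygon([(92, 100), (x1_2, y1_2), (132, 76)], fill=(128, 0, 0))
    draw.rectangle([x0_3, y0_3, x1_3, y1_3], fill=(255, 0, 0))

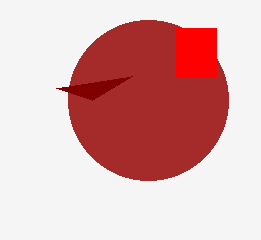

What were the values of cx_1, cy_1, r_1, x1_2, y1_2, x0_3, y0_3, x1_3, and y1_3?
cx_1 = 148; cy_1 = 100; r_1 = 80; x1_2 = 56; y1_2 = 88; x0_3 = 176; y0_3 = 28; x1_3 = 216; y1_3 = 76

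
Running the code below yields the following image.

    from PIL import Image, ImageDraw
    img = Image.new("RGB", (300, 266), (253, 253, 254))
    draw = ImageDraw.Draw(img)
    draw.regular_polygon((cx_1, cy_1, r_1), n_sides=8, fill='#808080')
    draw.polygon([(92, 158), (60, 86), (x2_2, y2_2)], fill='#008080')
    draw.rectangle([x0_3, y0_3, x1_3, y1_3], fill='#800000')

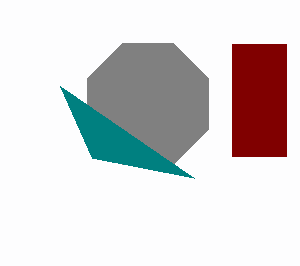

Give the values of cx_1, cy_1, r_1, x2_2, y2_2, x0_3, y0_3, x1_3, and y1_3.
cx_1 = 148, cy_1 = 104, r_1 = 66, x2_2 = 194, y2_2 = 178, x0_3 = 232, y0_3 = 44, x1_3 = 286, y1_3 = 156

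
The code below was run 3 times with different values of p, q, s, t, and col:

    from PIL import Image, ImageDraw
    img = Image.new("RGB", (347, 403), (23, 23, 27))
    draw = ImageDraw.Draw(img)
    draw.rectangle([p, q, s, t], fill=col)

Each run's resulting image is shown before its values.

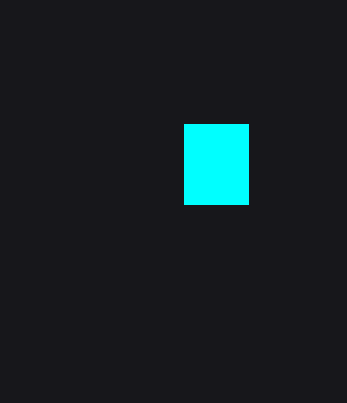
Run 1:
p = 184
q = 124
s = 248
t = 204
col = 'cyan'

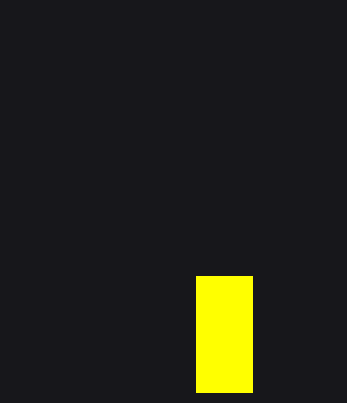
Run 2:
p = 196, q = 276, s = 252, t = 392, col = 'yellow'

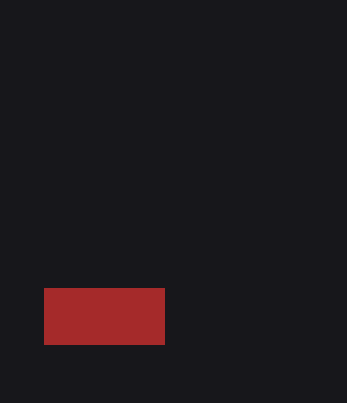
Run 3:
p = 44, q = 288, s = 164, t = 344, col = 'brown'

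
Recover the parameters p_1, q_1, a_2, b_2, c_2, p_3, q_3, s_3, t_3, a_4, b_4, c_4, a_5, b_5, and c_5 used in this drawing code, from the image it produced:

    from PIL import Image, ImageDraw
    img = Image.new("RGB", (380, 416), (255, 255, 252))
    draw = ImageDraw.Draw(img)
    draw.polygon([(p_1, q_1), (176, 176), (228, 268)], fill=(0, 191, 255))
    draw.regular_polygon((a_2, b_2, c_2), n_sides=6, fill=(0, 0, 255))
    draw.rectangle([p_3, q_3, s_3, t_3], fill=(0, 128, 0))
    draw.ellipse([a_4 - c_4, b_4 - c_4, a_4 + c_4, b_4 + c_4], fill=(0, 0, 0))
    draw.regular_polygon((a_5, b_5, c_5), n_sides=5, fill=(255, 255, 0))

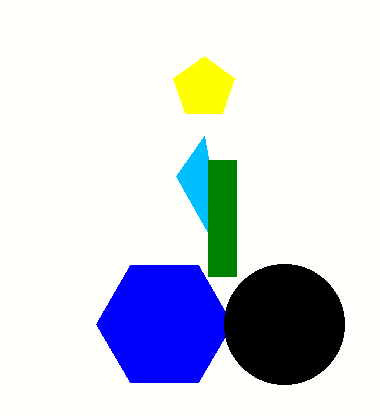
p_1 = 204, q_1 = 136, a_2 = 164, b_2 = 324, c_2 = 68, p_3 = 208, q_3 = 160, s_3 = 236, t_3 = 276, a_4 = 284, b_4 = 324, c_4 = 60, a_5 = 204, b_5 = 88, c_5 = 32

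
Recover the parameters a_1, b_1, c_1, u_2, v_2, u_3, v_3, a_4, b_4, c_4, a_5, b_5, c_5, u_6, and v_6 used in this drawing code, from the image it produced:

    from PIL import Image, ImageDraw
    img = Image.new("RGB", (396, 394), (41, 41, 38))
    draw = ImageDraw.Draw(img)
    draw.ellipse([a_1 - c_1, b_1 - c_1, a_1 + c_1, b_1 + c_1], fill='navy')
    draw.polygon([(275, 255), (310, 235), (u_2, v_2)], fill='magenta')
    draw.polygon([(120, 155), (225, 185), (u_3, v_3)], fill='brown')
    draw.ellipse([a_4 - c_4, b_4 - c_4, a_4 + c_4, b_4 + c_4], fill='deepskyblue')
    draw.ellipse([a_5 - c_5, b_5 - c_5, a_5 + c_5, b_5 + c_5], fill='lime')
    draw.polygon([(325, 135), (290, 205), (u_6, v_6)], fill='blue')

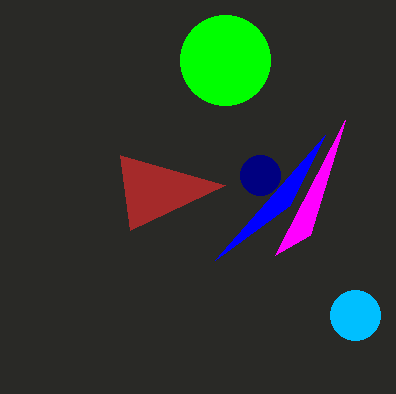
a_1 = 260
b_1 = 175
c_1 = 20
u_2 = 345
v_2 = 120
u_3 = 130
v_3 = 230
a_4 = 355
b_4 = 315
c_4 = 25
a_5 = 225
b_5 = 60
c_5 = 45
u_6 = 215
v_6 = 260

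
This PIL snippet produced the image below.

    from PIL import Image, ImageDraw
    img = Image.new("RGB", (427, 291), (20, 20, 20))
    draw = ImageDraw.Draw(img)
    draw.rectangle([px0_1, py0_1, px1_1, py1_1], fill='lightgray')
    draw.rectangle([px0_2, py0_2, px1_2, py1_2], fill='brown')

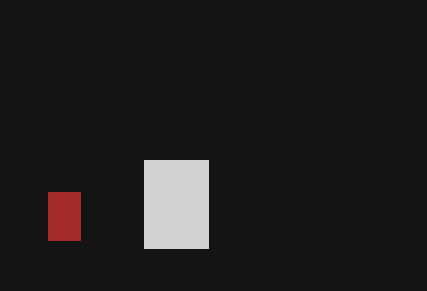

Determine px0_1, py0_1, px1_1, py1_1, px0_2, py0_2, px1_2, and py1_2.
px0_1 = 144
py0_1 = 160
px1_1 = 208
py1_1 = 248
px0_2 = 48
py0_2 = 192
px1_2 = 80
py1_2 = 240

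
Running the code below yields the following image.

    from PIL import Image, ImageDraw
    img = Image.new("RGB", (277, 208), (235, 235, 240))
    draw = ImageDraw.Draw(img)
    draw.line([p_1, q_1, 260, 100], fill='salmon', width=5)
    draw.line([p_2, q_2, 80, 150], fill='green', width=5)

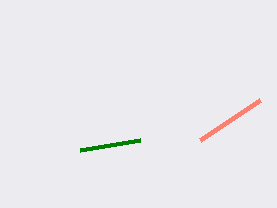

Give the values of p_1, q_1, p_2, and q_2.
p_1 = 200
q_1 = 140
p_2 = 140
q_2 = 140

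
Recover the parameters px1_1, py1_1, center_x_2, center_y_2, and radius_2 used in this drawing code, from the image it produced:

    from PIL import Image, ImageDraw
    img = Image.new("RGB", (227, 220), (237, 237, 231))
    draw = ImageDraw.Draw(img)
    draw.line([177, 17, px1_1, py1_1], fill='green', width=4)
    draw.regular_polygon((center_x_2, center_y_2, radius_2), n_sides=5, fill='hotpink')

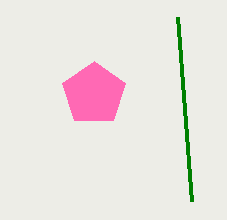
px1_1 = 191, py1_1 = 201, center_x_2 = 94, center_y_2 = 94, radius_2 = 33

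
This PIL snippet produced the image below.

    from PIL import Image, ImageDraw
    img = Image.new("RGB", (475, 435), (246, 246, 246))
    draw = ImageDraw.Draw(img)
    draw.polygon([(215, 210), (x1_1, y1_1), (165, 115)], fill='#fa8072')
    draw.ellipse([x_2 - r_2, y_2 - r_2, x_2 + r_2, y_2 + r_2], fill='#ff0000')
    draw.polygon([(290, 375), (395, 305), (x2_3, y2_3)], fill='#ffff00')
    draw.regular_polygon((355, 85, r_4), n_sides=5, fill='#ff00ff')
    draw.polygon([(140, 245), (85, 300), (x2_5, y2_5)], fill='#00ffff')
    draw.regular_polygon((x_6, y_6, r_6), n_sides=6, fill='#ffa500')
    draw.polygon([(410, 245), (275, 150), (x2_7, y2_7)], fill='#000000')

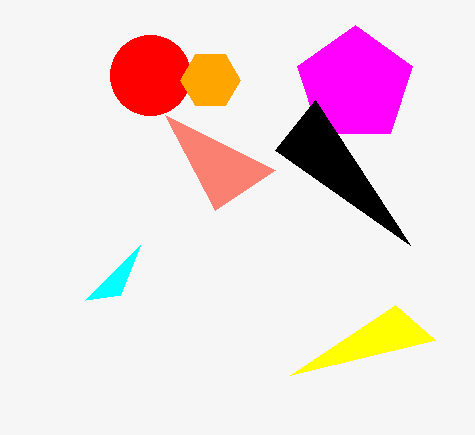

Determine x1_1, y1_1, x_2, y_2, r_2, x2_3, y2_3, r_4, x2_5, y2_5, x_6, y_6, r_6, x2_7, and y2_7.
x1_1 = 275, y1_1 = 170, x_2 = 150, y_2 = 75, r_2 = 40, x2_3 = 435, y2_3 = 340, r_4 = 60, x2_5 = 120, y2_5 = 295, x_6 = 210, y_6 = 80, r_6 = 30, x2_7 = 315, y2_7 = 100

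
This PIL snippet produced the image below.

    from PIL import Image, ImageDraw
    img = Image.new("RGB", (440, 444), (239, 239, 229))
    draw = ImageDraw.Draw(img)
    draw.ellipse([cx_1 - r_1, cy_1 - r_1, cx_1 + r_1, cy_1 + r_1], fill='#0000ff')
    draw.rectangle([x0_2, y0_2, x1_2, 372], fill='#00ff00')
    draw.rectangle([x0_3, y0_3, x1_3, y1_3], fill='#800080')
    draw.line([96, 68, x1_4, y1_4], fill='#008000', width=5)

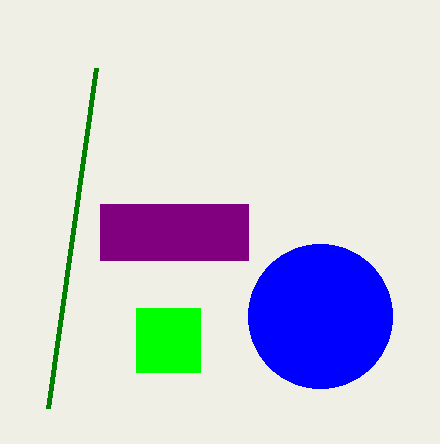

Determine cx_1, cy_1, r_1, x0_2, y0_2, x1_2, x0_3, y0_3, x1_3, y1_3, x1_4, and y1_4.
cx_1 = 320, cy_1 = 316, r_1 = 72, x0_2 = 136, y0_2 = 308, x1_2 = 200, x0_3 = 100, y0_3 = 204, x1_3 = 248, y1_3 = 260, x1_4 = 48, y1_4 = 408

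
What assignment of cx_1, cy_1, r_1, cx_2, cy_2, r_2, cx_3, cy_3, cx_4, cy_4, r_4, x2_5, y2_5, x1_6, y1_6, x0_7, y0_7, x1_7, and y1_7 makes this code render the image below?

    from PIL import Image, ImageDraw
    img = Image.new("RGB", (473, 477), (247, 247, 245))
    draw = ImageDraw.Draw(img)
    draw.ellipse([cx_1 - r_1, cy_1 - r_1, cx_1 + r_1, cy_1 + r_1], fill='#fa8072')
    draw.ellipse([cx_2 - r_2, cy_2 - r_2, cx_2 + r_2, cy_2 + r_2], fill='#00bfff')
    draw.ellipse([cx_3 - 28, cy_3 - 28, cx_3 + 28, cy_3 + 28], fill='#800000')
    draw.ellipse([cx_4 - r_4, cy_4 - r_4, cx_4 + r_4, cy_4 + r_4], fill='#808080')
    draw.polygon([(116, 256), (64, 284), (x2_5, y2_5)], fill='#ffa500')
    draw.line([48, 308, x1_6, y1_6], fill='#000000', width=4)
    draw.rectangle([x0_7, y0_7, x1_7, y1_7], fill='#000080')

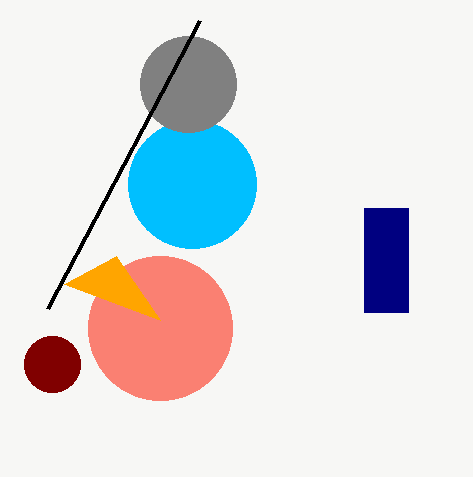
cx_1 = 160
cy_1 = 328
r_1 = 72
cx_2 = 192
cy_2 = 184
r_2 = 64
cx_3 = 52
cy_3 = 364
cx_4 = 188
cy_4 = 84
r_4 = 48
x2_5 = 160
y2_5 = 320
x1_6 = 200
y1_6 = 20
x0_7 = 364
y0_7 = 208
x1_7 = 408
y1_7 = 312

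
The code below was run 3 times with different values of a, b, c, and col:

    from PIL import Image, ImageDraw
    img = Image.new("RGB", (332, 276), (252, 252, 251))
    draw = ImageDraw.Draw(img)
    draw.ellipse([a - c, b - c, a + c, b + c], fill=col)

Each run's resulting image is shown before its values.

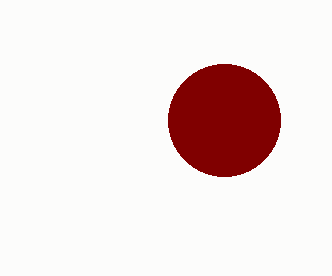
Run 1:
a = 224; b = 120; c = 56; col = 'maroon'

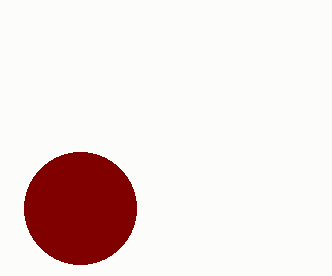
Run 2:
a = 80; b = 208; c = 56; col = 'maroon'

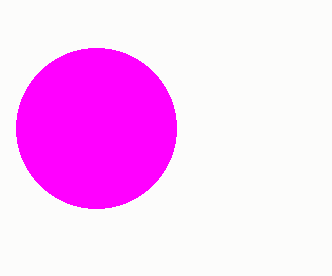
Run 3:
a = 96
b = 128
c = 80
col = 'magenta'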